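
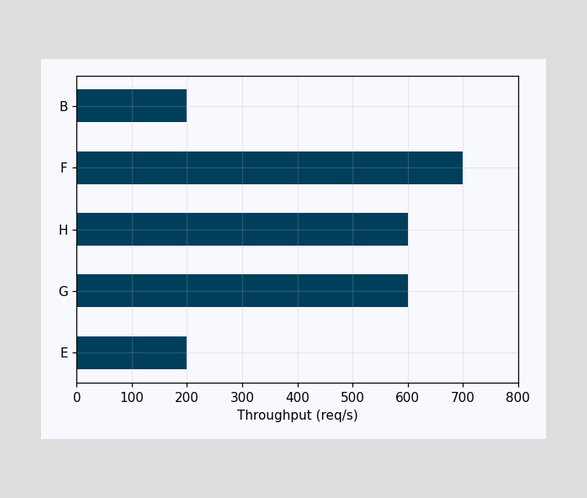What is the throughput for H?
Reading along the chart's x-axis, the H bar reaches 600req/s.

600req/s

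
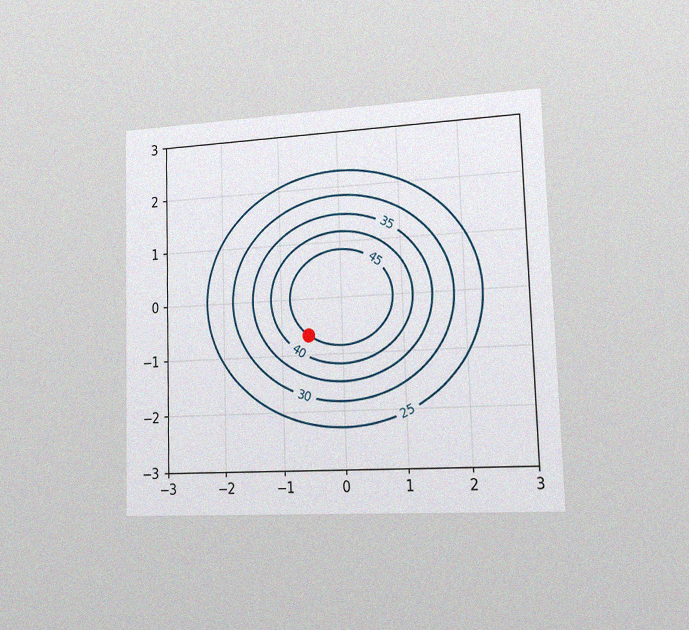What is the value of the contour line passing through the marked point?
The chart is viewed slightly from the right, with some photo noise. The marked point sits on the contour labelled 45.

45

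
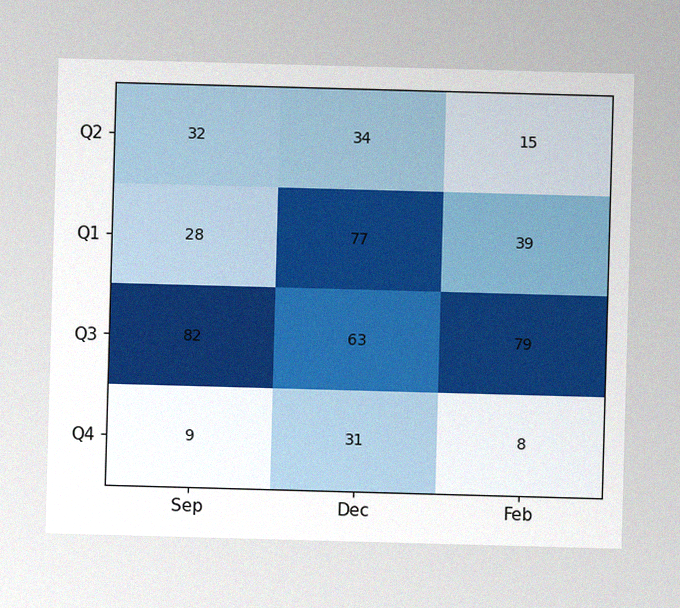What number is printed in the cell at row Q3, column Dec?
63

The image has some photo noise and uneven lighting. The (Q3, Dec) cell reads 63.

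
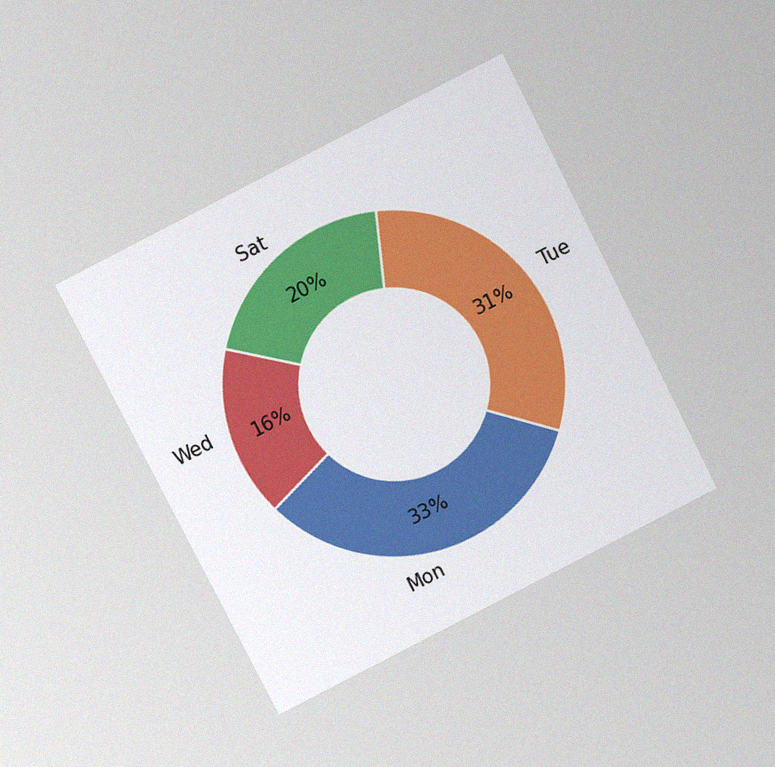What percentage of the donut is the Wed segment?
16%

The chart is tilted about 27° counter-clockwise and viewed at a slight angle, with some photo noise. The Wed segment takes up 16% of the ring.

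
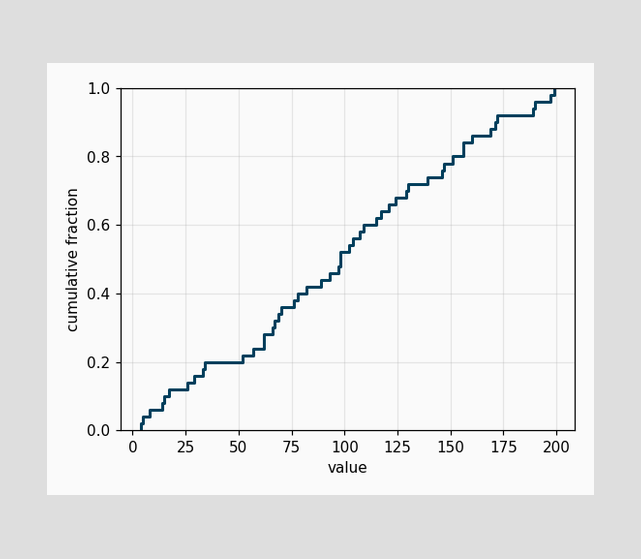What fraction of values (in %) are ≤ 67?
32%

At x=67 the ECDF step is at 32%.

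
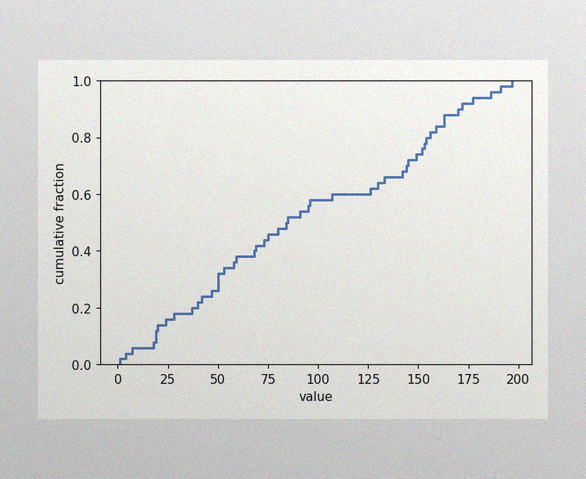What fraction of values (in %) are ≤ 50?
The image has some photo noise and uneven lighting. At x=50 the ECDF step is at 32%.

32%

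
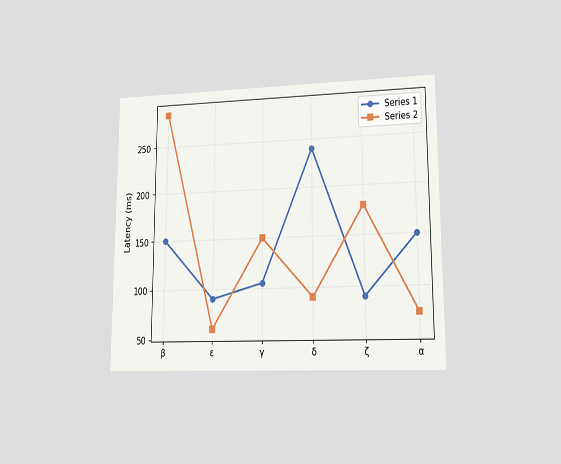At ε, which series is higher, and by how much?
Series 1, by 30ms

The chart is viewed at a slight angle. At ε, Series 1 sits above the other line by 30ms.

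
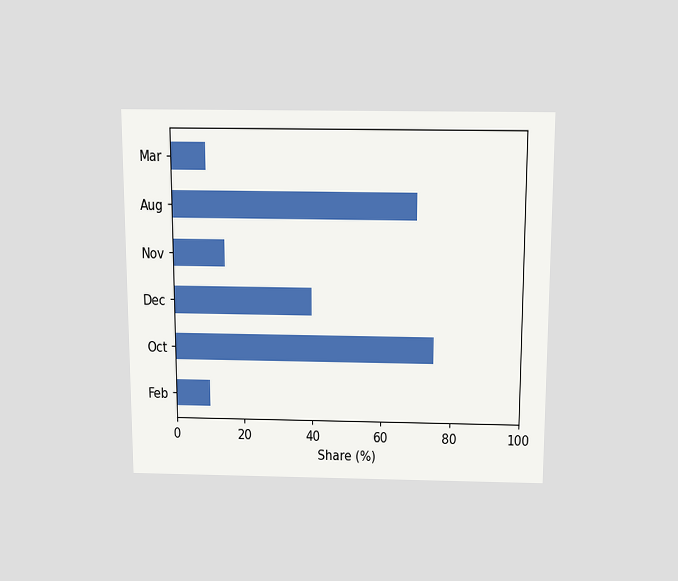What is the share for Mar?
The chart is viewed slightly from above. Reading along the chart's x-axis, the Mar bar reaches 10%.

10%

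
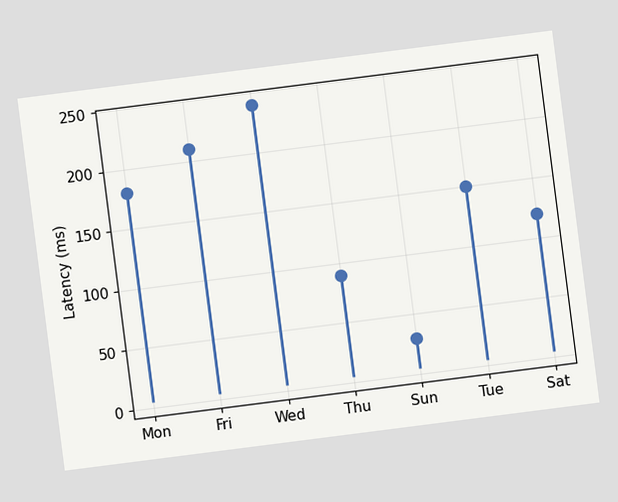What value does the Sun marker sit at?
The chart is tilted about 7° counter-clockwise. The Sun marker sits at 30ms.

30ms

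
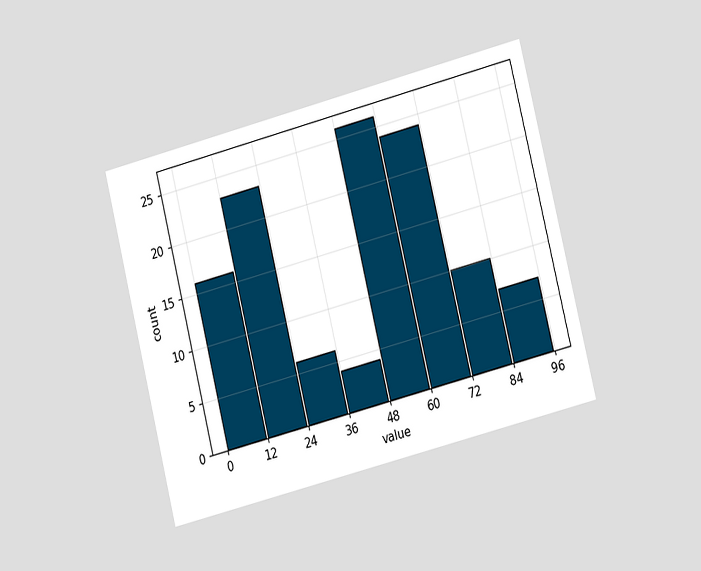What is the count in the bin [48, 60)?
The chart is tilted about 14° counter-clockwise and viewed at a slight angle. The [48, 60) bin has height 26.

26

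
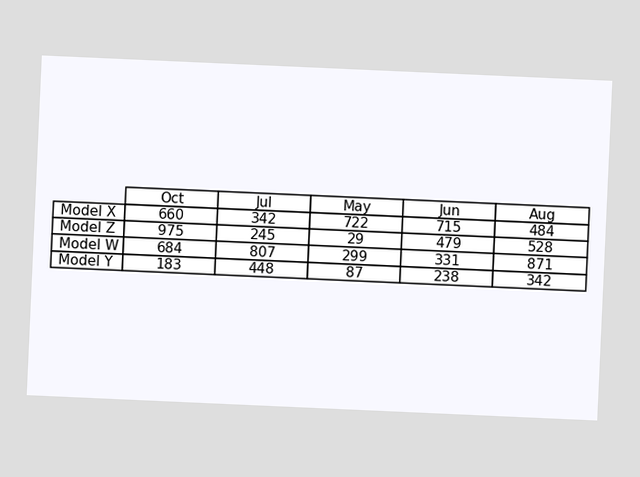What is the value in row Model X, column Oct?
660

The chart is tilted about 3° clockwise. The (Model X, Oct) cell reads 660.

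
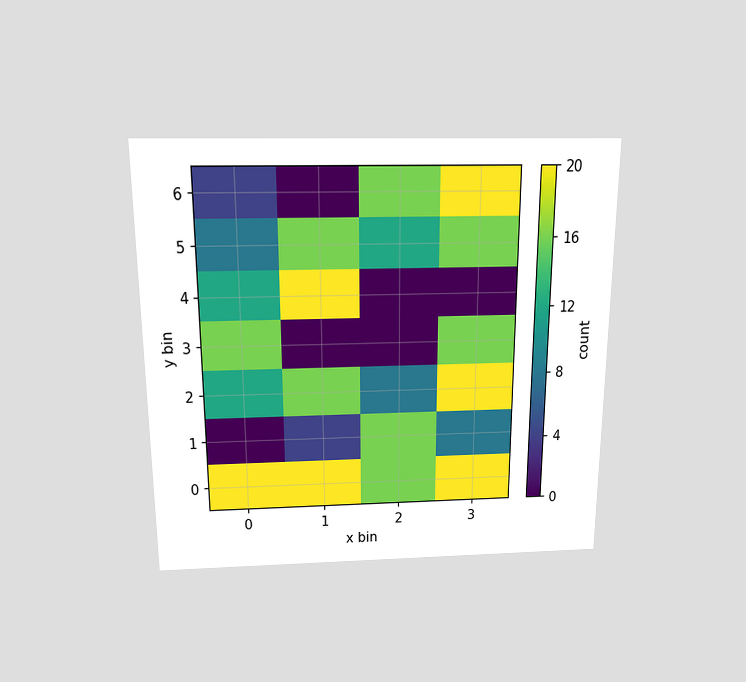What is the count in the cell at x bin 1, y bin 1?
4

The chart is viewed slightly from above. Matching the cell (1, 1) against the colorbar gives 4.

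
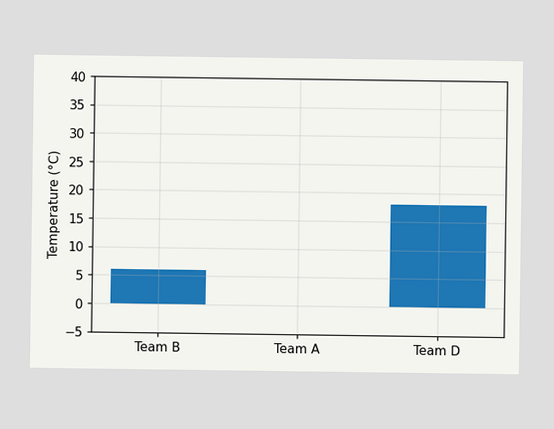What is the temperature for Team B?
Reading along the chart's y-axis, the Team B bar reaches 6°C.

6°C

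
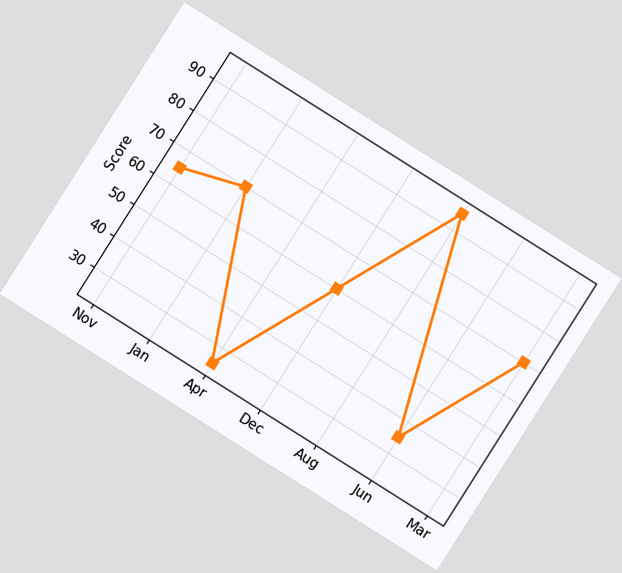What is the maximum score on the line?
The chart is tilted about 32° clockwise. The highest point is at Aug, and reading across to the y-axis gives 95.

95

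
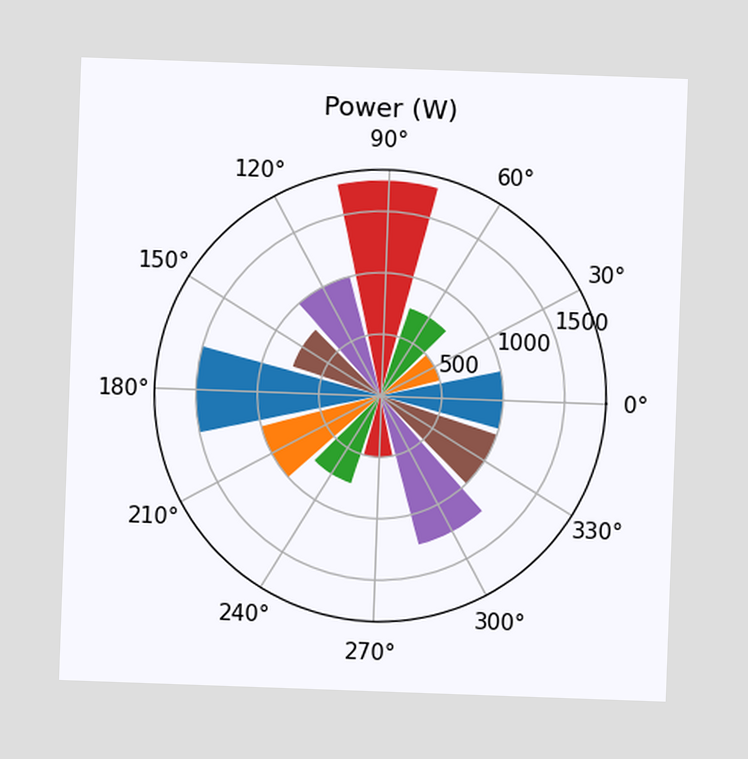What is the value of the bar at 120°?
1000W

The chart is tilted about 2° clockwise. The bar at 120° reaches 1000W on the radial axis.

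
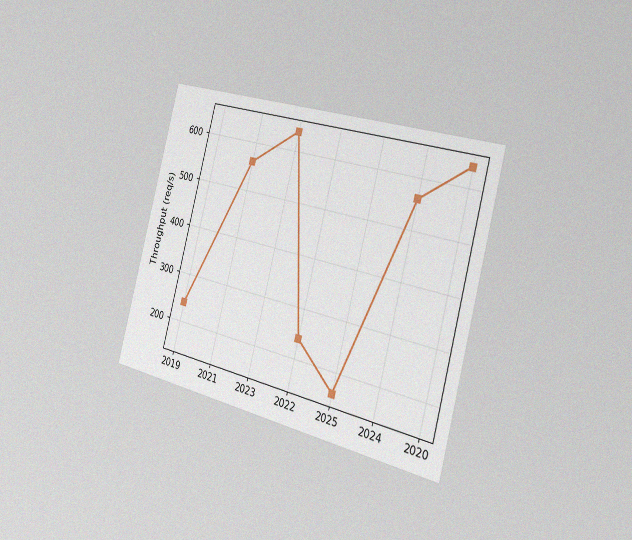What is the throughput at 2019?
The chart is tilted about 15° clockwise and viewed slightly from the right, with some photo noise. At 2019, the line is at 240req/s.

240req/s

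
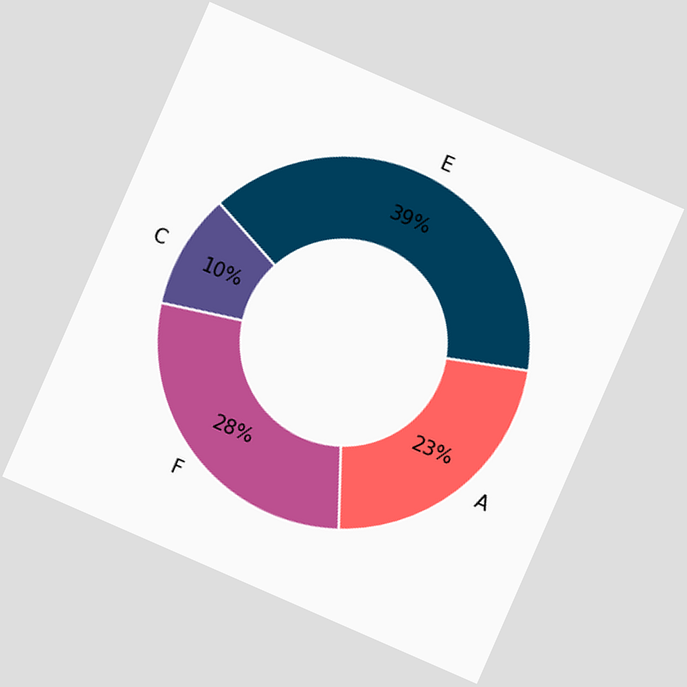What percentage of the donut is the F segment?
The chart is tilted about 24° clockwise. The F segment takes up 28% of the ring.

28%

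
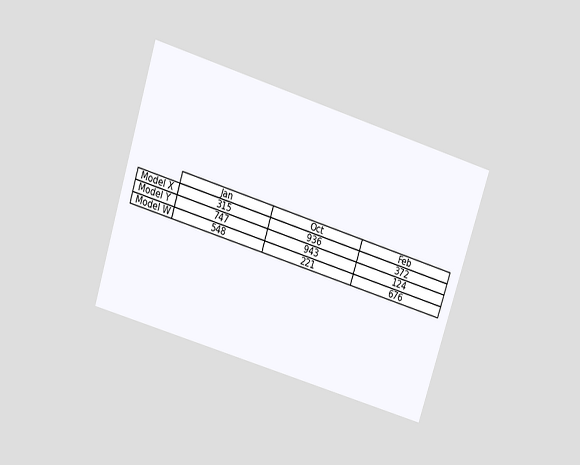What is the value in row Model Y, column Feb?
The chart is tilted about 17° clockwise and viewed slightly from above. The (Model Y, Feb) cell reads 124.

124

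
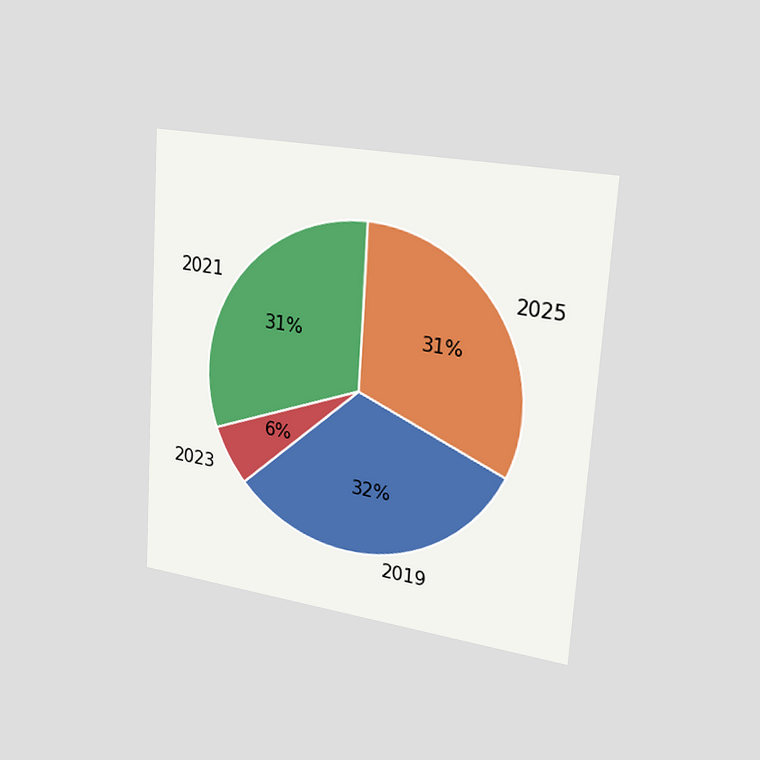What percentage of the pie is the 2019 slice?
32%

The chart is tilted about 4° clockwise and viewed slightly from the right. The 2019 slice takes up 32% of the pie.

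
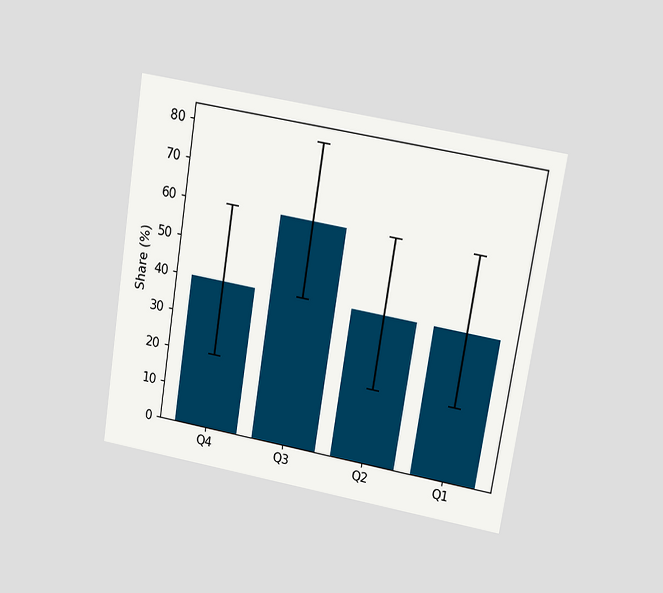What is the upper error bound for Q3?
The chart is tilted about 9° clockwise and viewed at a slight angle. The Q3 bar's upper whisker reaches 80%.

80%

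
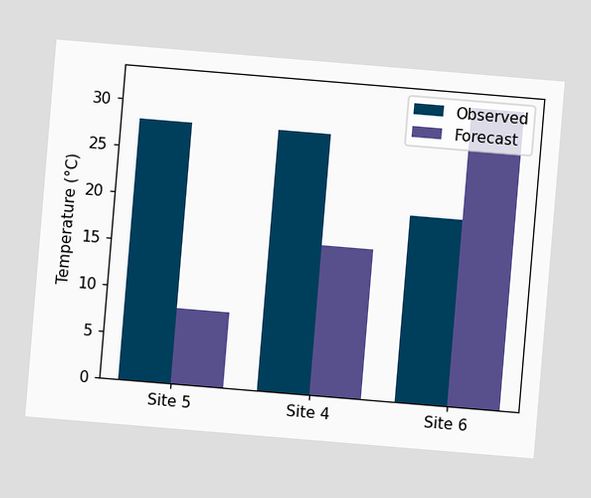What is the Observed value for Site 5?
The chart is tilted about 5° clockwise. The Observed bar at Site 5 reaches 28°C on the y-axis.

28°C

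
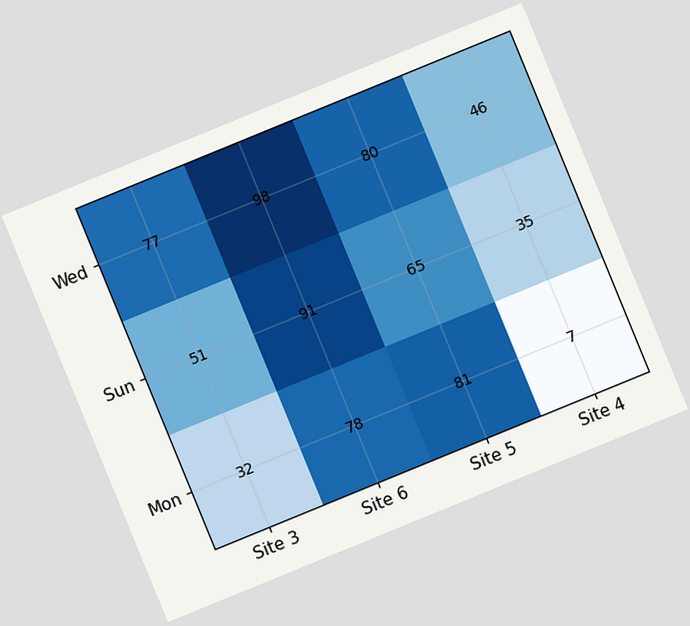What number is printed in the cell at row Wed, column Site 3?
The chart is tilted about 22° counter-clockwise. The (Wed, Site 3) cell reads 77.

77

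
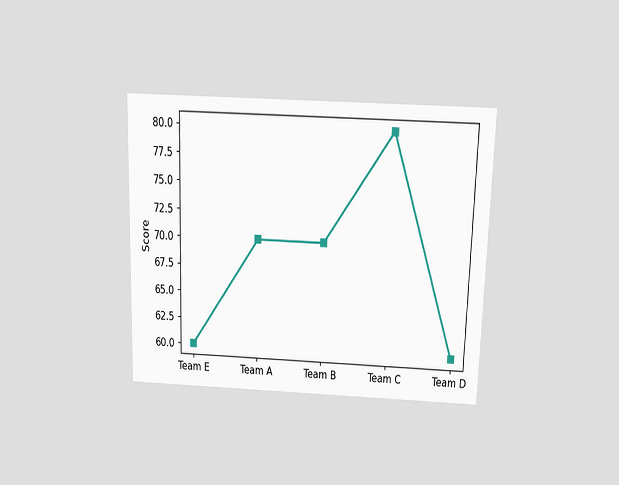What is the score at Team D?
60

The chart is viewed slightly from above. At Team D, the line is at 60.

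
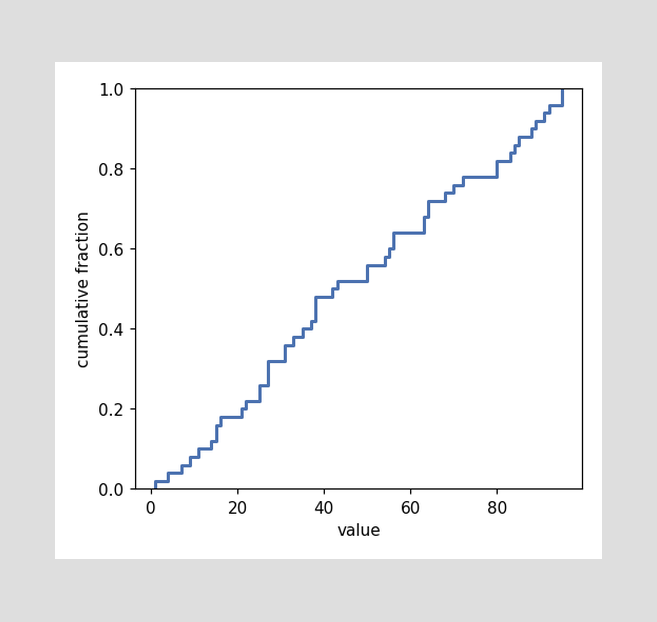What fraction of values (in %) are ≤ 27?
32%

At x=27 the ECDF step is at 32%.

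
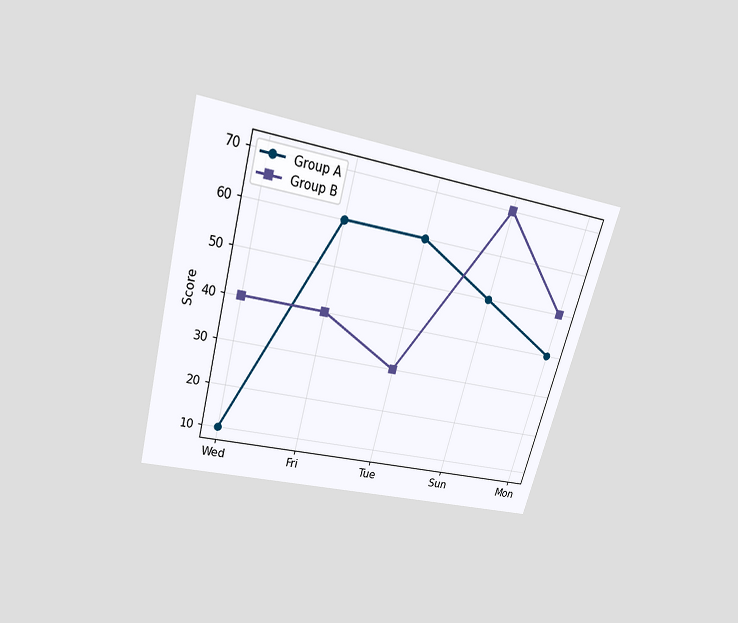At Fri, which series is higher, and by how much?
Group A, by 20

The chart is tilted about 15° clockwise and viewed slightly from above. At Fri, Group A sits above the other line by 20.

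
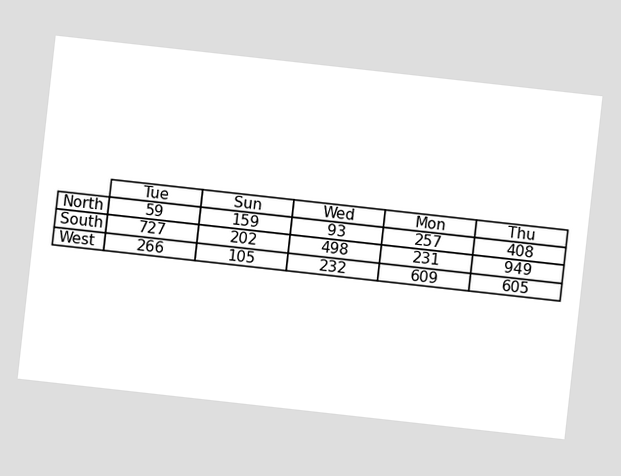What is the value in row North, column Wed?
The chart is tilted about 6° clockwise. The (North, Wed) cell reads 93.

93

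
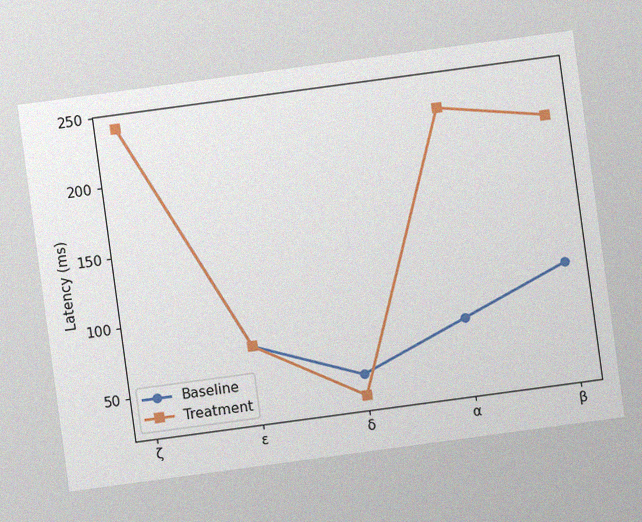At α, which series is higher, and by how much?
The chart is tilted about 8° counter-clockwise, with some photo noise. At α, Treatment sits above the other line by 150ms.

Treatment, by 150ms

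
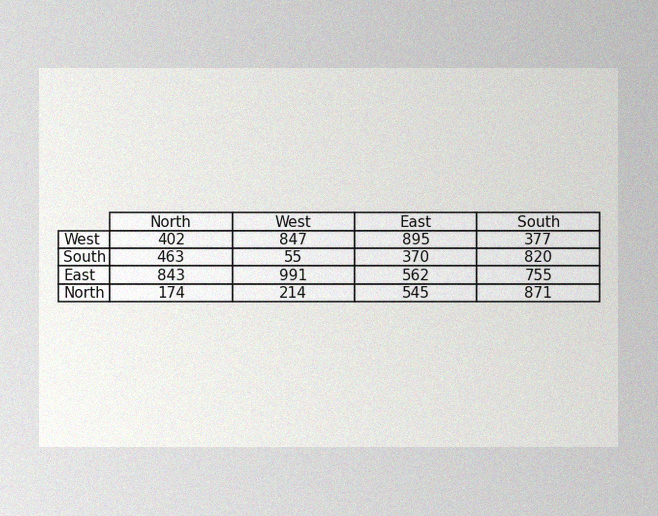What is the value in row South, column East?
370

The image has some photo noise and uneven lighting. The (South, East) cell reads 370.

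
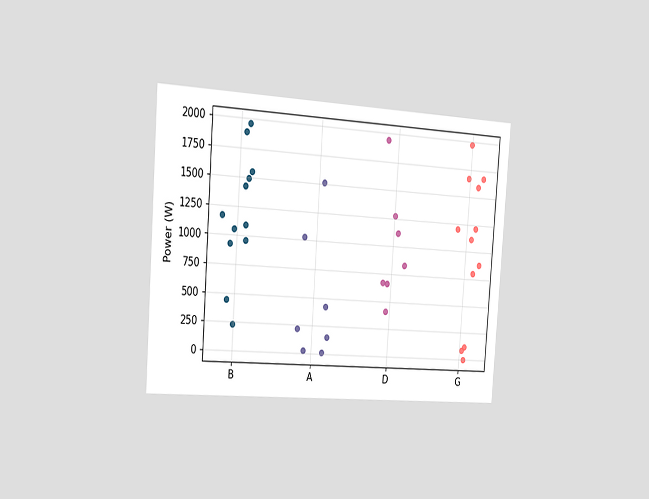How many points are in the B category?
12

The chart is tilted about 4° clockwise and viewed slightly from the left. Counting the markers in the B column gives 12.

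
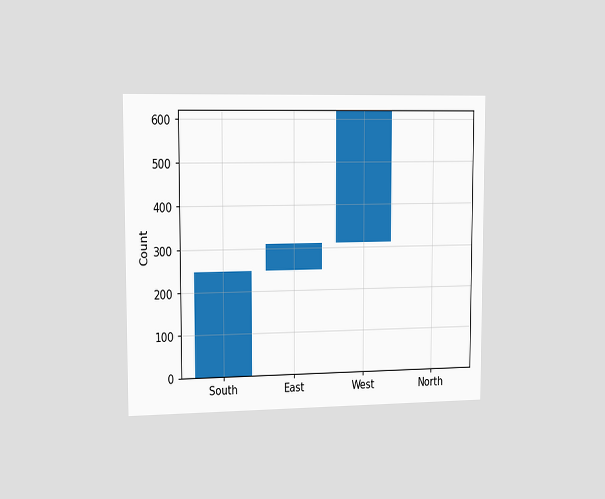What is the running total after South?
248

The chart is viewed slightly from the left. After South the running total reaches 248.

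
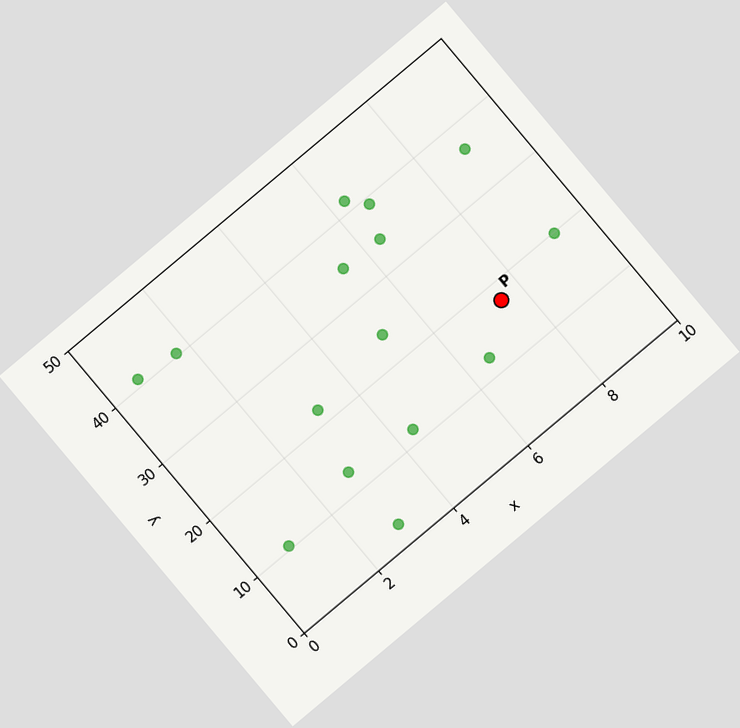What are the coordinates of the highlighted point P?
(7.5, 17.5)

The chart is tilted about 40° counter-clockwise. Following the gridlines from P to each axis, P sits at (7.5, 17.5).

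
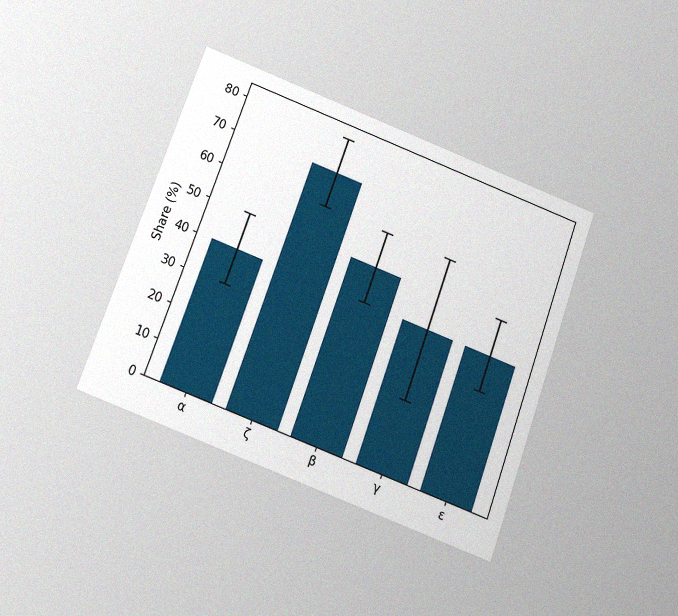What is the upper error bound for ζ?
The chart is tilted about 20° clockwise and viewed slightly from below, with some photo noise. The ζ bar's upper whisker reaches 80%.

80%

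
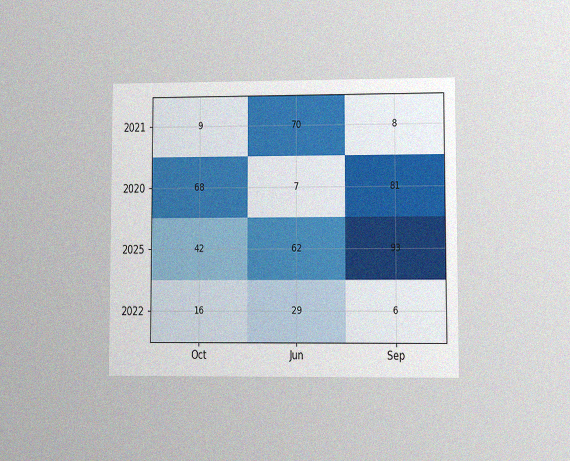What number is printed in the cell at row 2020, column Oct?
68

The chart is viewed at a slight angle, with some photo noise. The (2020, Oct) cell reads 68.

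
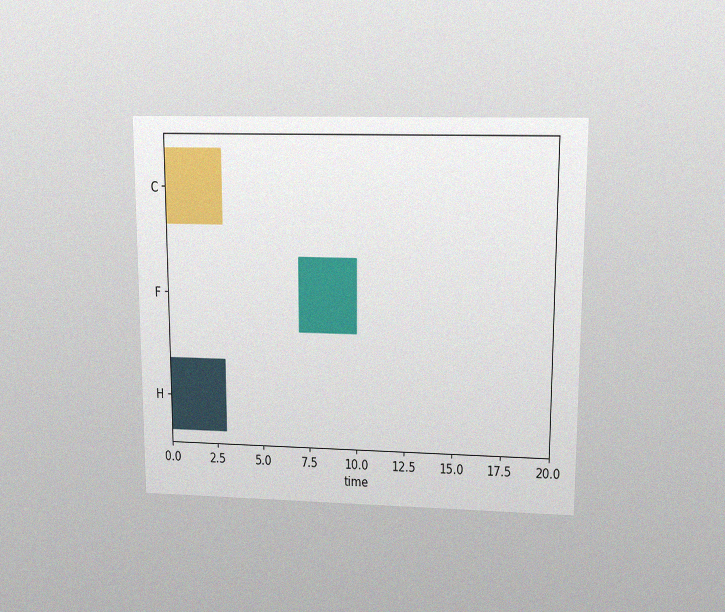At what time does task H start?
0

The chart is viewed slightly from above, with some photo noise. The H bar begins at t=0.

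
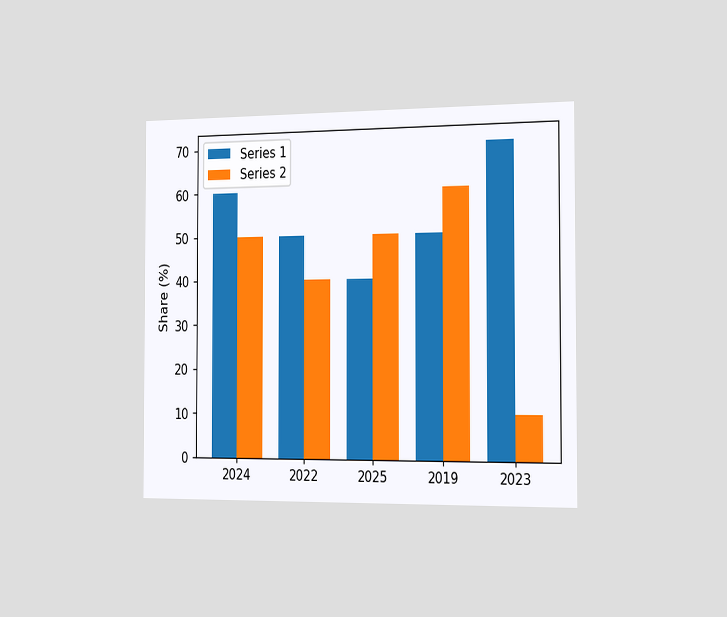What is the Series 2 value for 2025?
50%

The chart is viewed slightly from the right. The Series 2 bar at 2025 reaches 50% on the y-axis.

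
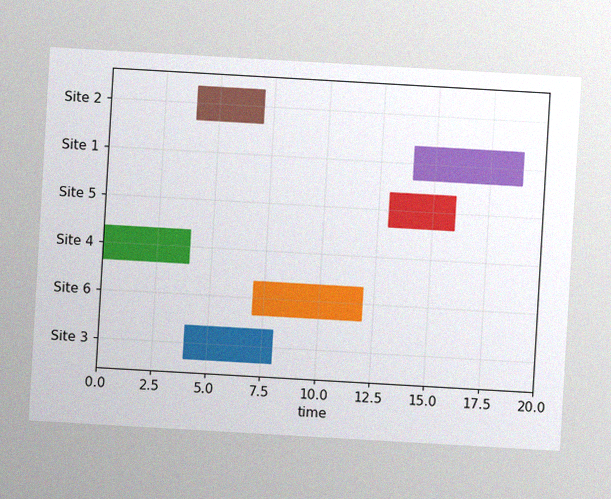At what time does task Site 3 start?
4

The chart is tilted about 3° clockwise, with some photo noise. The Site 3 bar begins at t=4.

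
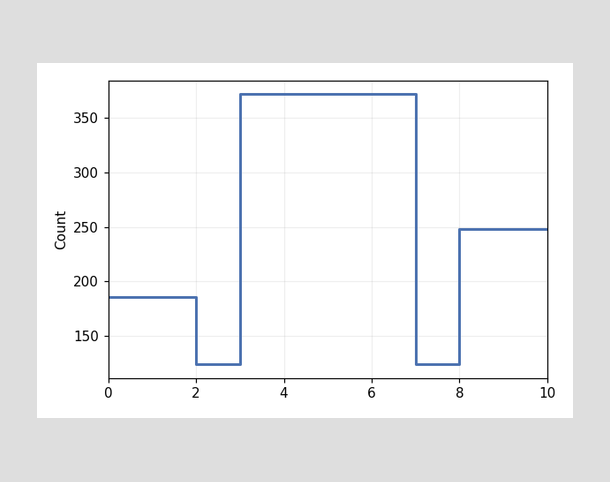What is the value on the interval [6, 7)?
On [6, 7) the step sits at 372.

372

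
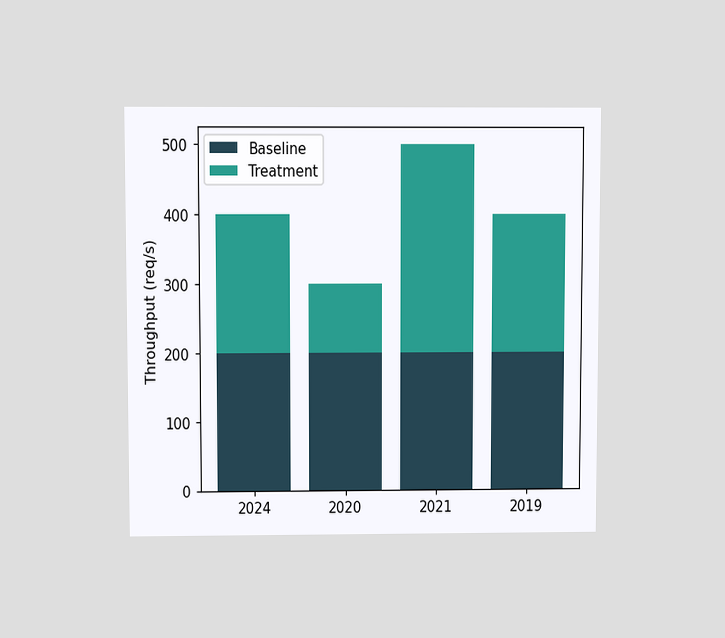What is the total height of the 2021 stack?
500req/s

The chart is viewed slightly from above. The 2021 stack's top reaches 500req/s on the y-axis.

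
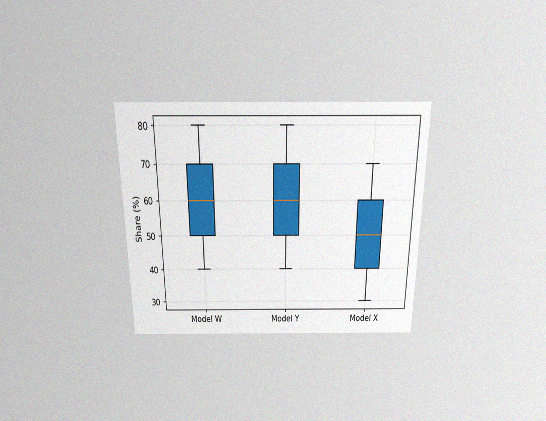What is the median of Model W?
60%

The chart is viewed slightly from above, with some photo noise. The median line in the Model W box sits at 60%.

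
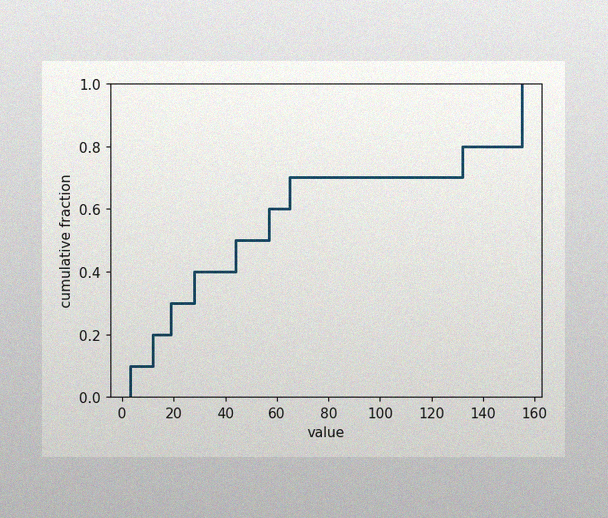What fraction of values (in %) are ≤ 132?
The image has some photo noise and uneven lighting. At x=132 the ECDF step is at 80%.

80%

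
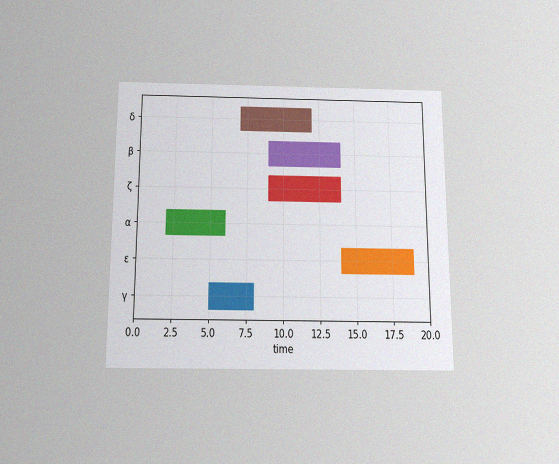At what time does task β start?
9

The chart is viewed slightly from below, with some photo noise. The β bar begins at t=9.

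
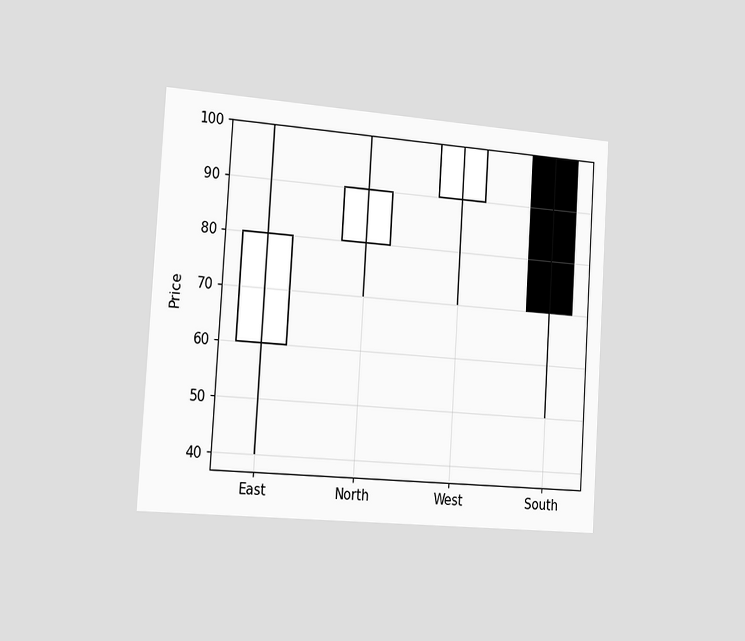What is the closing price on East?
80

The chart is tilted about 4° clockwise and viewed slightly from the left. The East candle closes at 80.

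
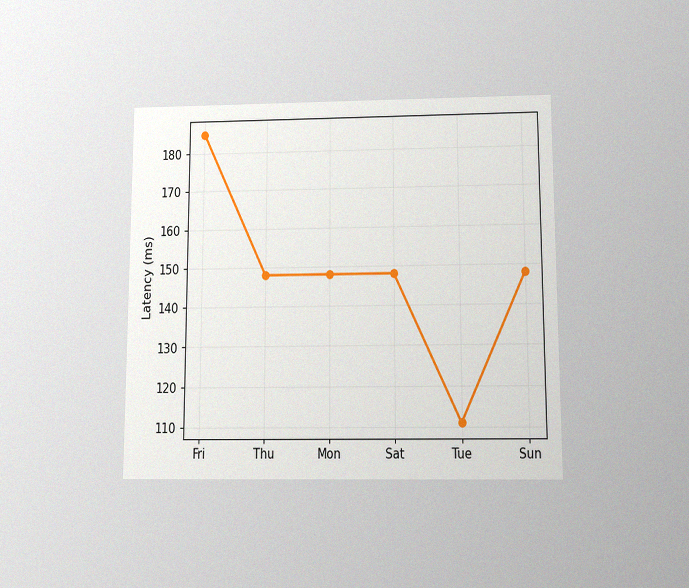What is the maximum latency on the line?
The chart is viewed slightly from below, with some photo noise. The highest point is at Fri, and reading across to the y-axis gives 185ms.

185ms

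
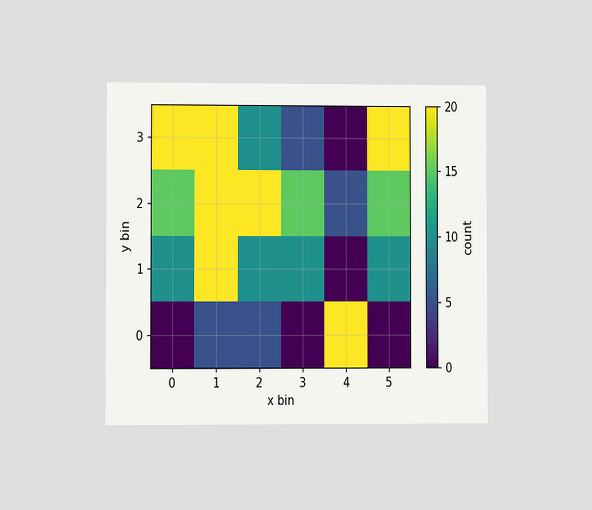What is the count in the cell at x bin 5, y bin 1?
10

The chart is viewed at a slight angle. Matching the cell (5, 1) against the colorbar gives 10.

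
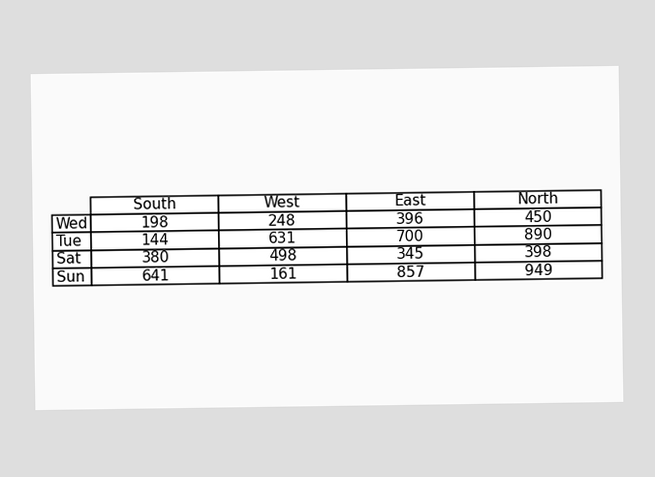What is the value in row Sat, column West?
The (Sat, West) cell reads 498.

498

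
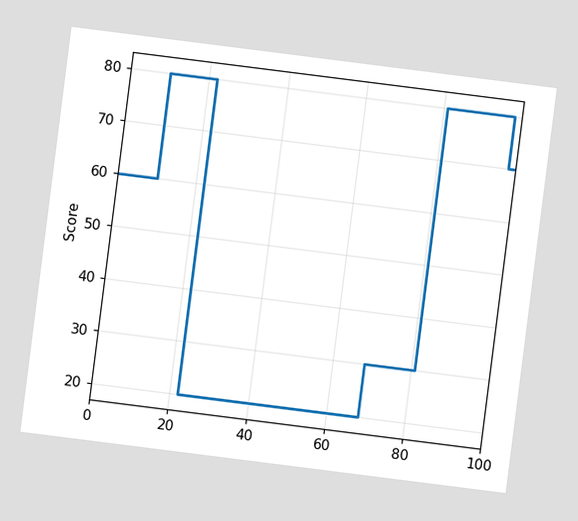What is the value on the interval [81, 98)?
The chart is tilted about 7° clockwise. On [81, 98) the step sits at 80.

80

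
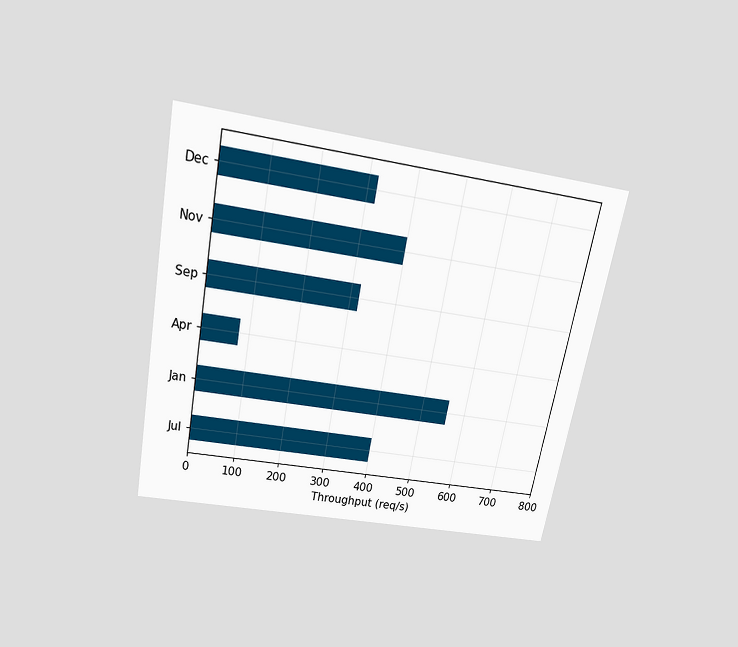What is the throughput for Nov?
400req/s

The chart is tilted about 11° clockwise and viewed slightly from above. Reading along the chart's x-axis, the Nov bar reaches 400req/s.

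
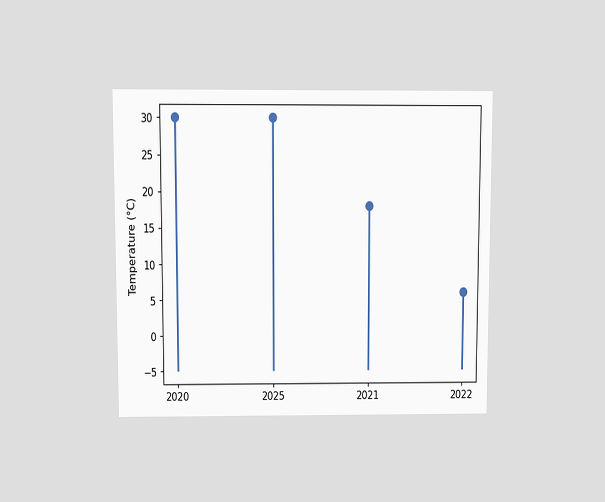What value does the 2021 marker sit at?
18°C

The chart is viewed at a slight angle. The 2021 marker sits at 18°C.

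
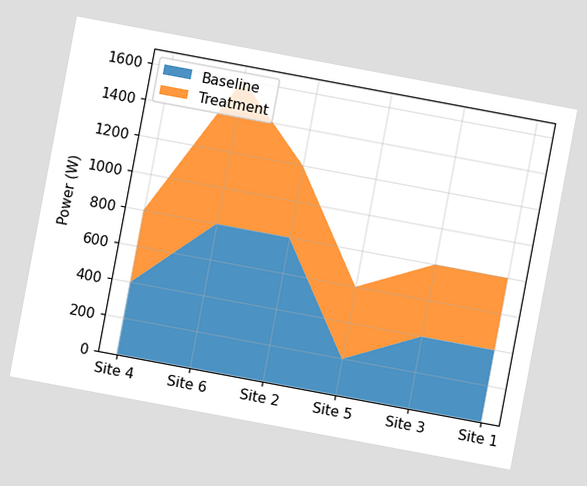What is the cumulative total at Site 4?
800W

The chart is tilted about 11° clockwise. The stacked total at Site 4 reaches 800W.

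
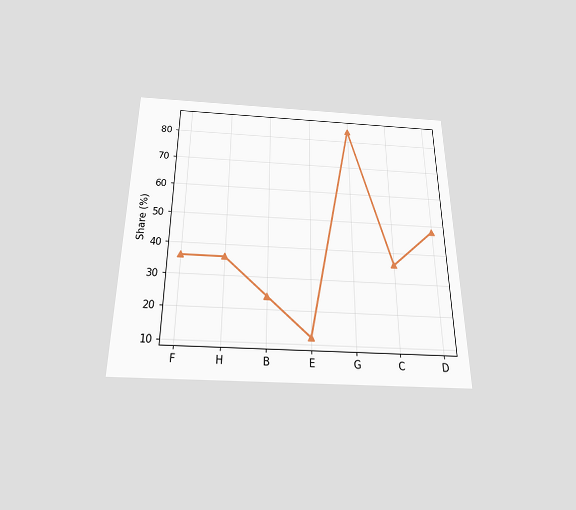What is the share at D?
The chart is viewed slightly from below. At D, the line is at 48%.

48%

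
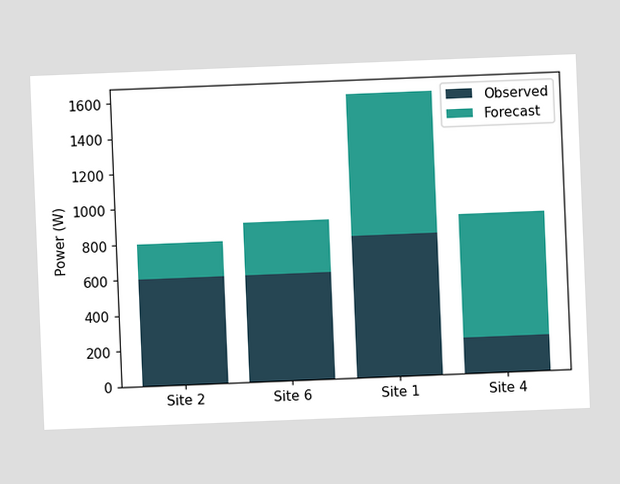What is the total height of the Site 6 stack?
900W

The chart is tilted about 2° counter-clockwise. The Site 6 stack's top reaches 900W on the y-axis.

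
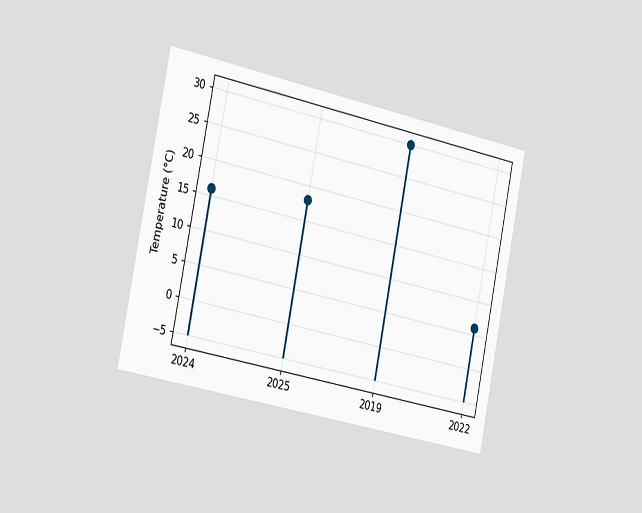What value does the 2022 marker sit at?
6°C

The chart is tilted about 11° clockwise and viewed slightly from the left. The 2022 marker sits at 6°C.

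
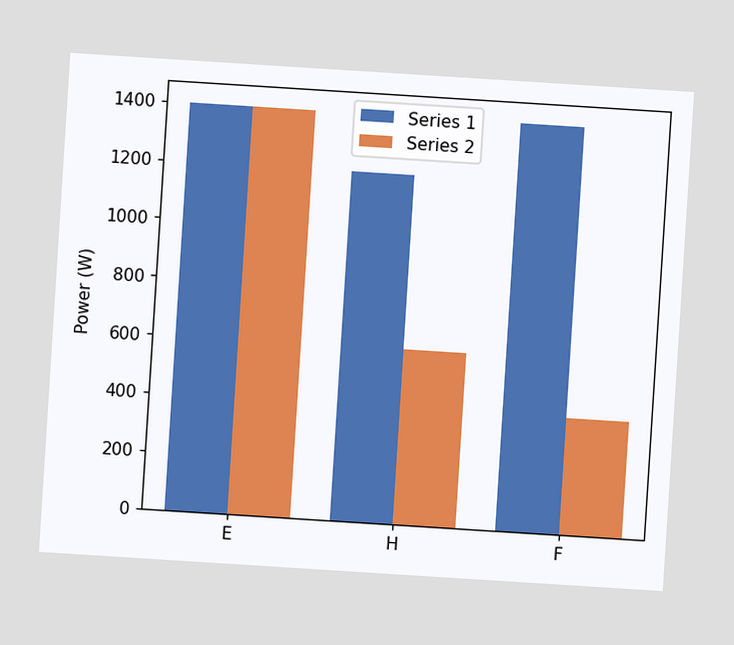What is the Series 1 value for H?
The chart is tilted about 4° clockwise. The Series 1 bar at H reaches 1200W on the y-axis.

1200W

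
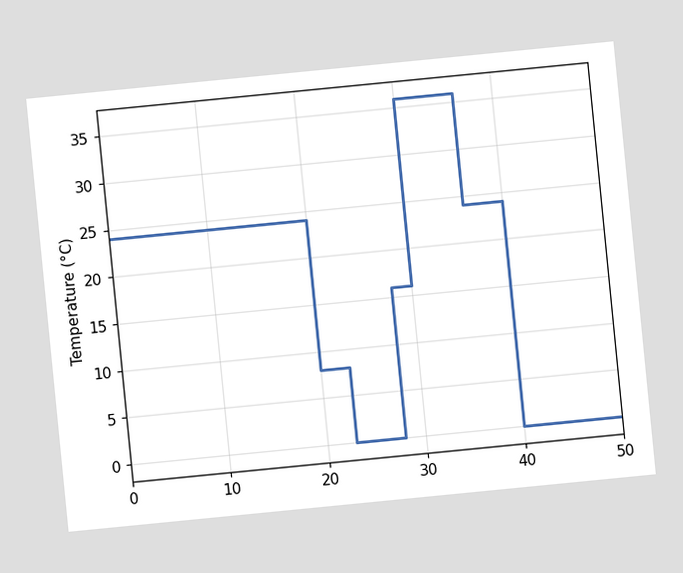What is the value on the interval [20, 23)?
The chart is tilted about 6° counter-clockwise. On [20, 23) the step sits at 8°C.

8°C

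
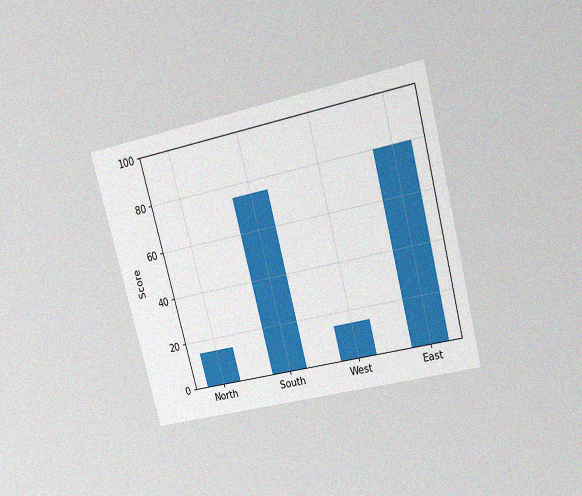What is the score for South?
The chart is tilted about 15° counter-clockwise and viewed at a slight angle, with some photo noise. Reading along the chart's y-axis, the South bar reaches 75.

75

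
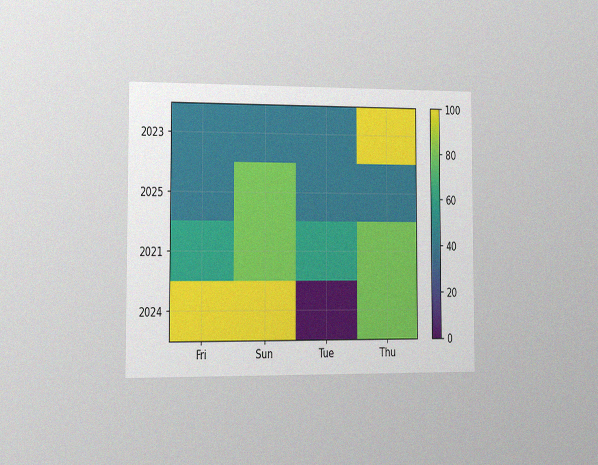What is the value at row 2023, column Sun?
40

The chart is viewed slightly from the left, with some photo noise. Matching cell (2023, Sun) against the colorbar gives 40.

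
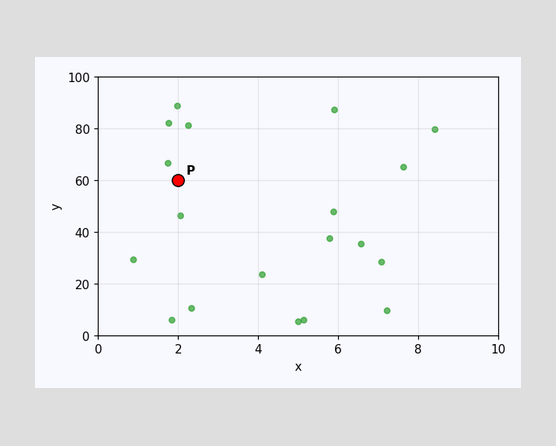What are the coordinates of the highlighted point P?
(2, 60)

Following the gridlines from P to each axis, P sits at (2, 60).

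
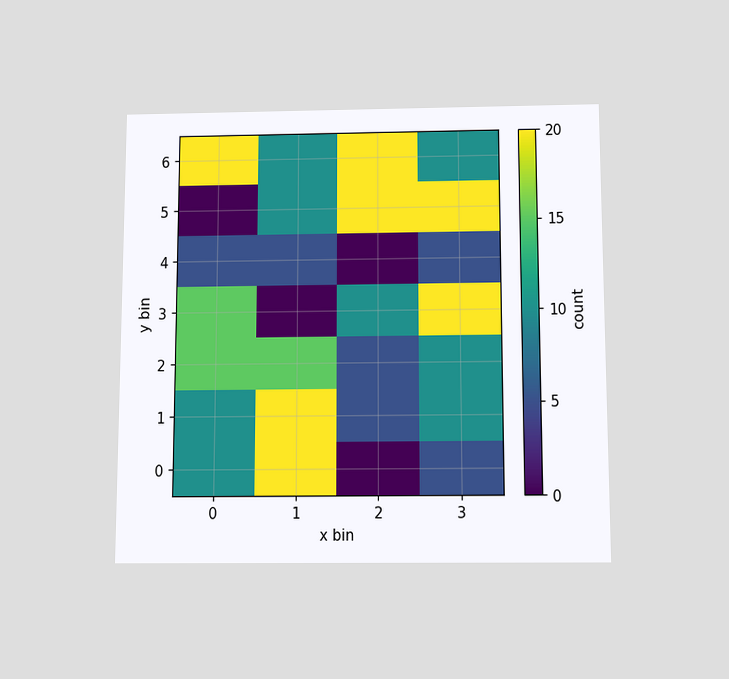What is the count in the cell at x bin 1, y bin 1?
20

The chart is viewed slightly from below. Matching the cell (1, 1) against the colorbar gives 20.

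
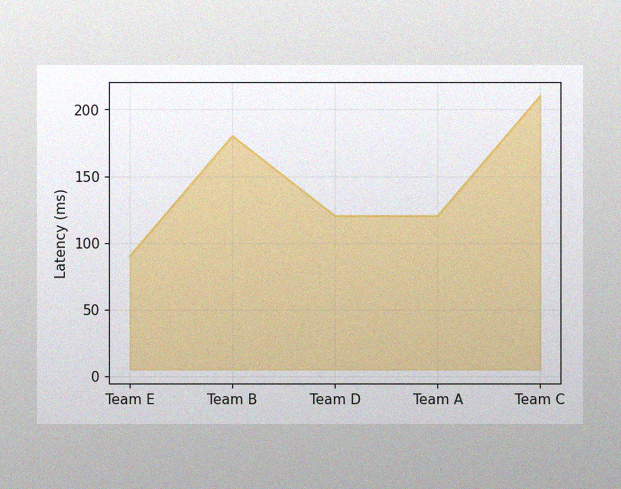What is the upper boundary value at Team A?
120ms

The image has some photo noise and uneven lighting. At Team A the upper boundary is at 120ms.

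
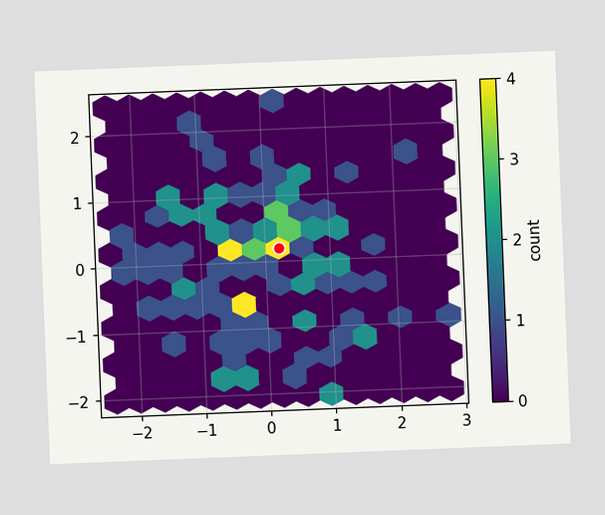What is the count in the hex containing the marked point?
The chart is tilted about 2° counter-clockwise. The marked hex reads 4 on the colorbar.

4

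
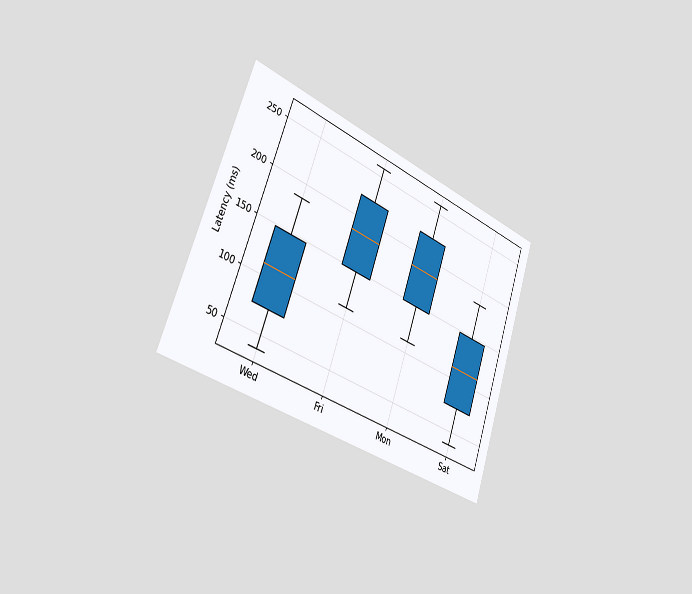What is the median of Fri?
185ms

The chart is tilted about 19° clockwise and viewed slightly from the left. The median line in the Fri box sits at 185ms.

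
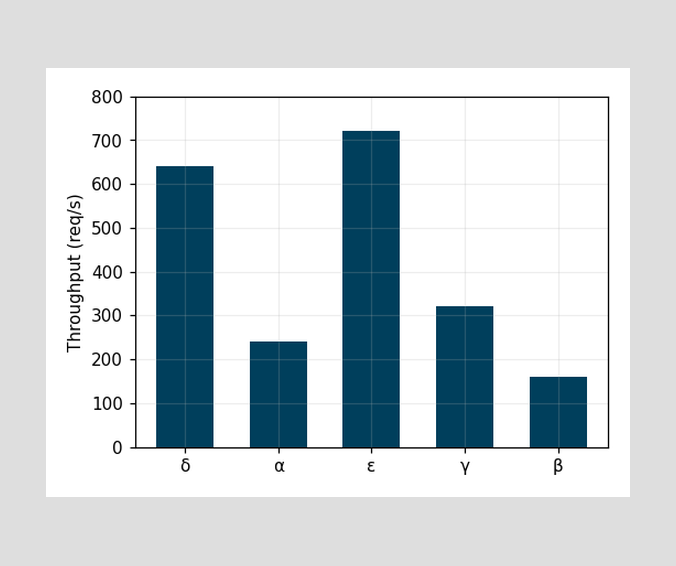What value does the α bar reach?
Reading along the chart's y-axis, the α bar reaches 240req/s.

240req/s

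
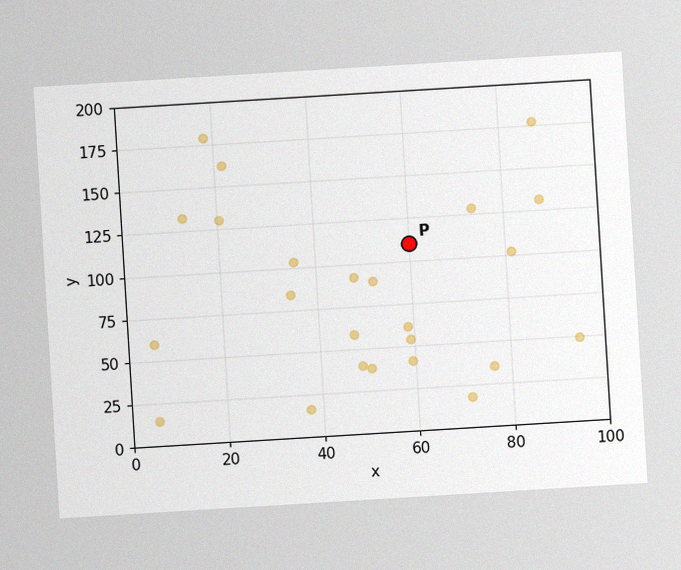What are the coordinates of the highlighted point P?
The chart is tilted about 3° counter-clockwise, with some photo noise. Following the gridlines from P to each axis, P sits at (60, 110).

(60, 110)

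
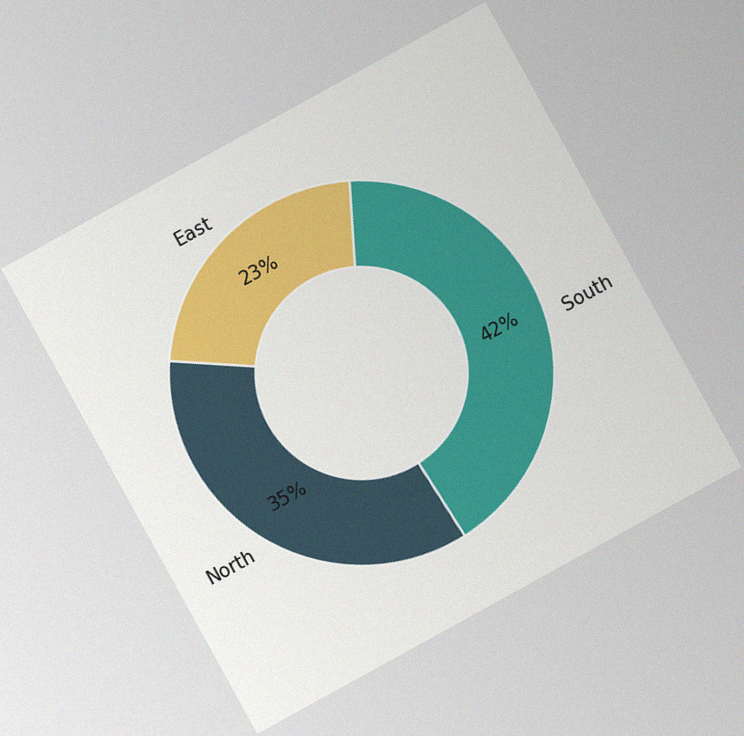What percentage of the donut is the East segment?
The chart is tilted about 29° counter-clockwise, with some photo noise. The East segment takes up 23% of the ring.

23%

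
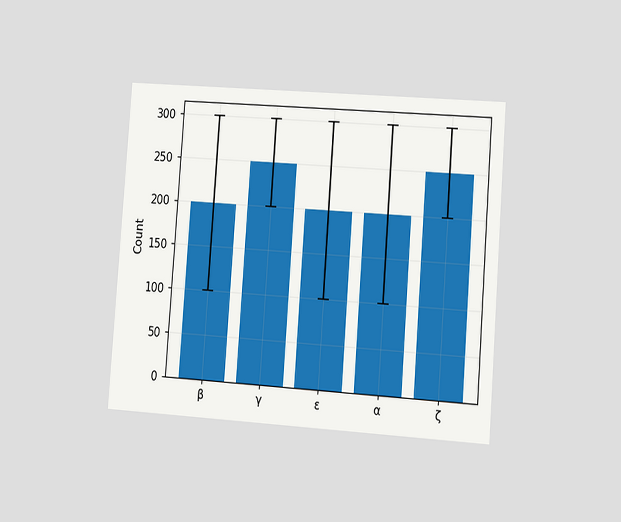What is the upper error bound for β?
300

The chart is tilted about 4° clockwise and viewed slightly from the right. The β bar's upper whisker reaches 300.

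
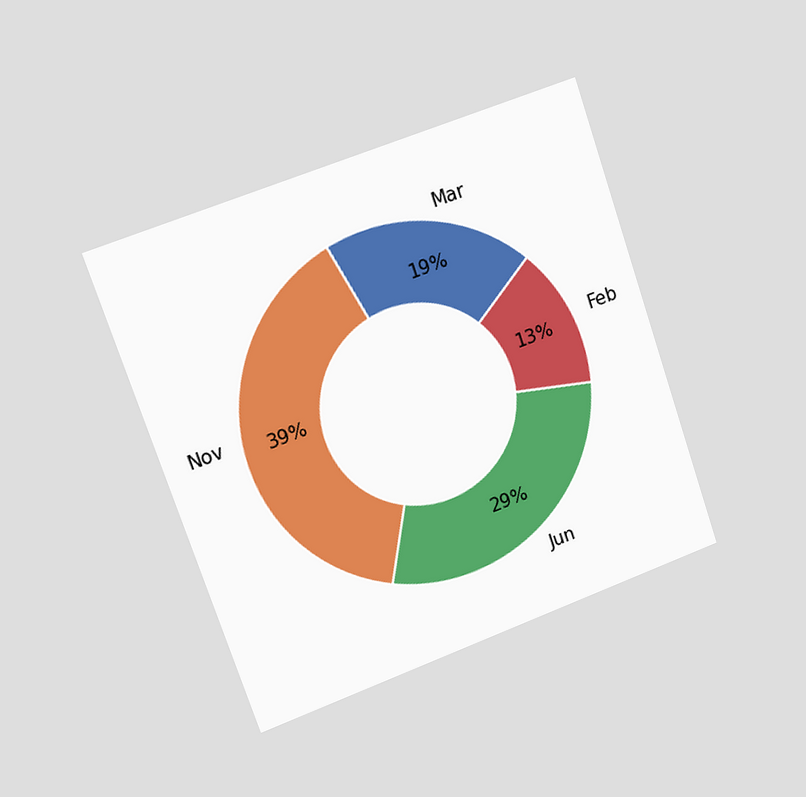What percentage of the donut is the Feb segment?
13%

The chart is tilted about 19° counter-clockwise and viewed slightly from the left. The Feb segment takes up 13% of the ring.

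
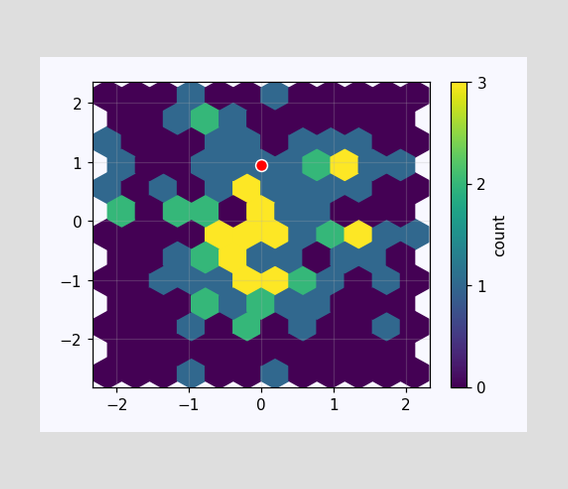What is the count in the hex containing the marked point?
The marked hex reads 1 on the colorbar.

1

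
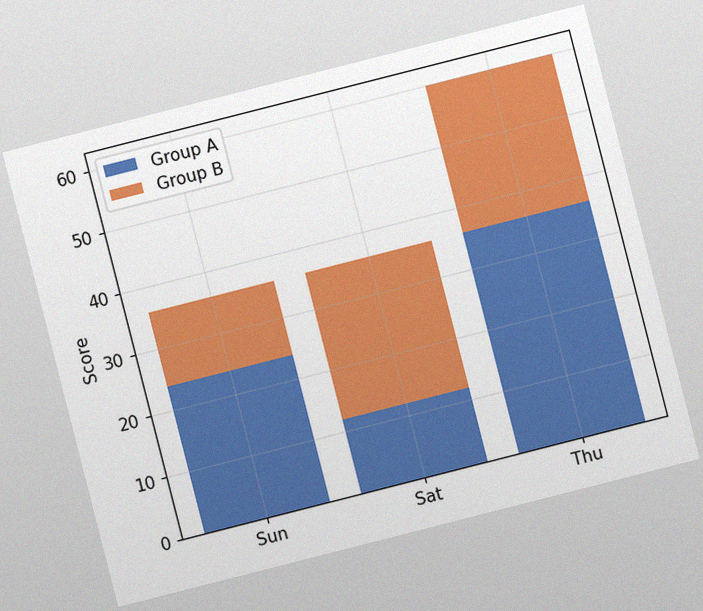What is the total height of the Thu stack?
60

The chart is tilted about 14° counter-clockwise, with some photo noise. The Thu stack's top reaches 60 on the y-axis.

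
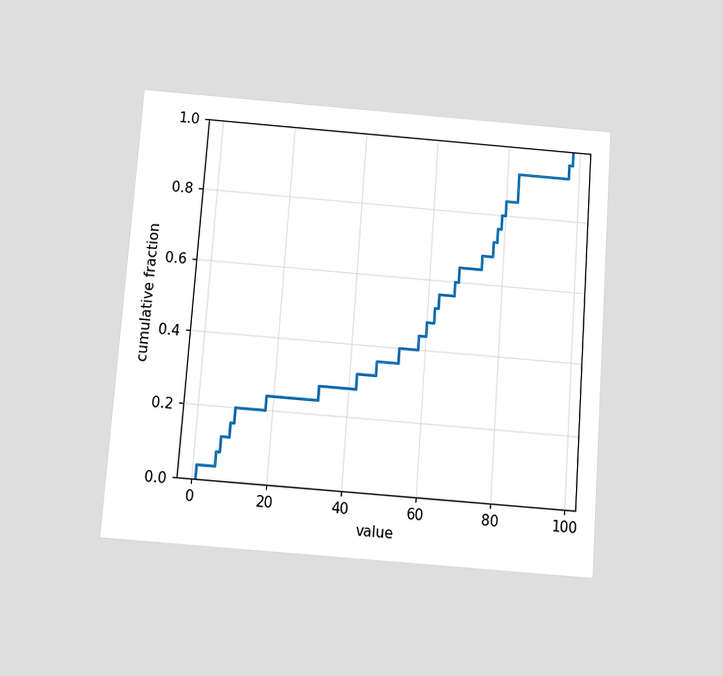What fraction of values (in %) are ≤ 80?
The chart is tilted about 4° clockwise and viewed slightly from below. At x=80 the ECDF step is at 84%.

84%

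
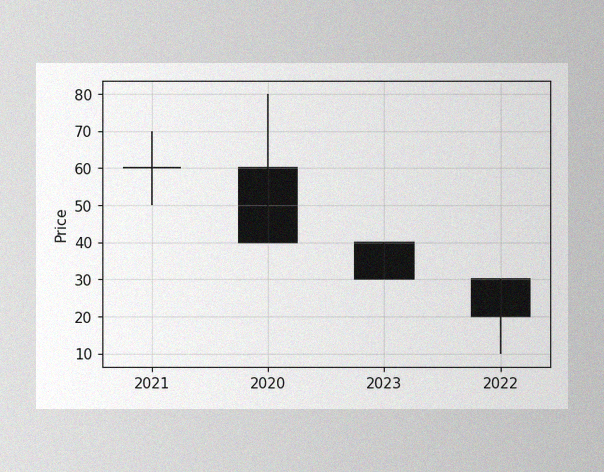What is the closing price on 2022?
The image has some photo noise and uneven lighting. The 2022 candle closes at 20.

20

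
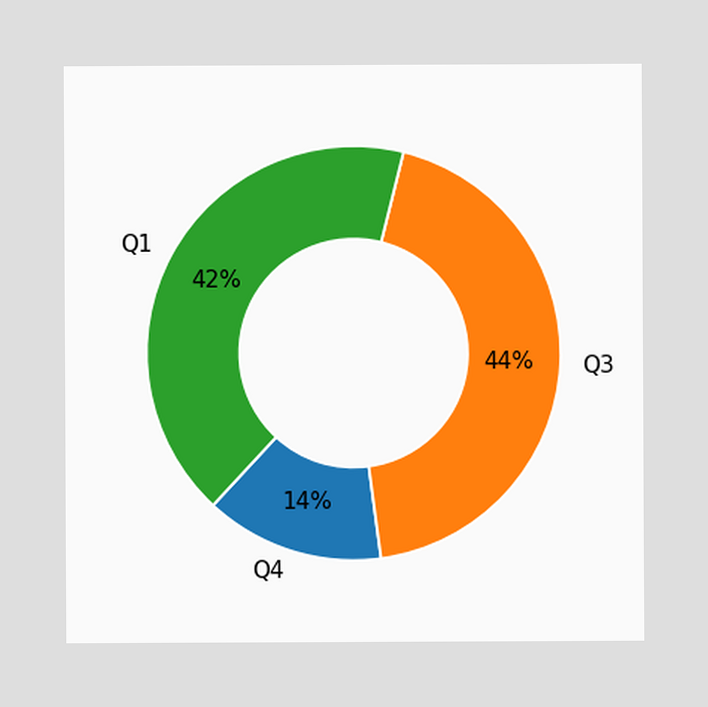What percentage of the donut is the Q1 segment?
42%

The Q1 segment takes up 42% of the ring.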